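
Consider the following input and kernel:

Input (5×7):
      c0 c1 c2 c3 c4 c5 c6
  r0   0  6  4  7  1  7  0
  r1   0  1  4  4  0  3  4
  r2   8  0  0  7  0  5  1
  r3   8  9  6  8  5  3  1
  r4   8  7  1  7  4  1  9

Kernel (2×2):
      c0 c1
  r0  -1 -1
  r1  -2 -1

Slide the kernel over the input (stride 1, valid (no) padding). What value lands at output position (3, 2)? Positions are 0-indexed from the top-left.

The receptive field on the input at this output position is [6 8 / 1 7]. Elementwise product with the kernel and sum: 6·-1 + 8·-1 + 1·-2 + 7·-1.

-23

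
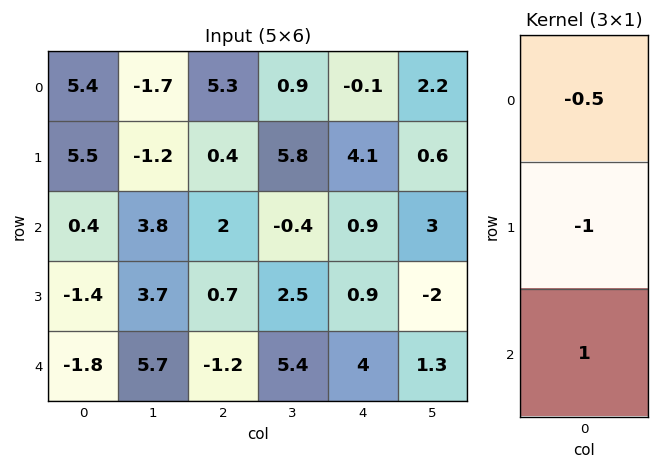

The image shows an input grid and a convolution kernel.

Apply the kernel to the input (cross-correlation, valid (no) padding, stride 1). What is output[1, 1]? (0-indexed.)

The receptive field on the input at this output position is [-1.2 / 3.8 / 3.7]. Elementwise product with the kernel and sum: -1.2·-0.5 + 3.8·-1 + 3.7·1.

0.5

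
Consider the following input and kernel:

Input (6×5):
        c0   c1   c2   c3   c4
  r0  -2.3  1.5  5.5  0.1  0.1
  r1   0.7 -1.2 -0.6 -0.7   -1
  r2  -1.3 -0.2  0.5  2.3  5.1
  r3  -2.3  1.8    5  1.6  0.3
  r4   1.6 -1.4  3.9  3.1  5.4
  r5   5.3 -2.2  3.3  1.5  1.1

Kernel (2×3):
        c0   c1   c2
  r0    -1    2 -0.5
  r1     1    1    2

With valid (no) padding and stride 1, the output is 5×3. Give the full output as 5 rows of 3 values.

Output[0,0]: The receptive field on the input at this output position is [-2.3 1.5 5.5 / 0.7 -1.2 -0.6]. Elementwise product with the kernel and sum: -2.3·-1 + 1.5·2 + 5.5·-0.5 + 0.7·1 + -1.2·1 + -0.6·2.

0.85 6.25 -8.65
-3.3 5.25 12.7
10.15 10.05 8.75
11.4 16.1 15.85
3.35 11.75 6.6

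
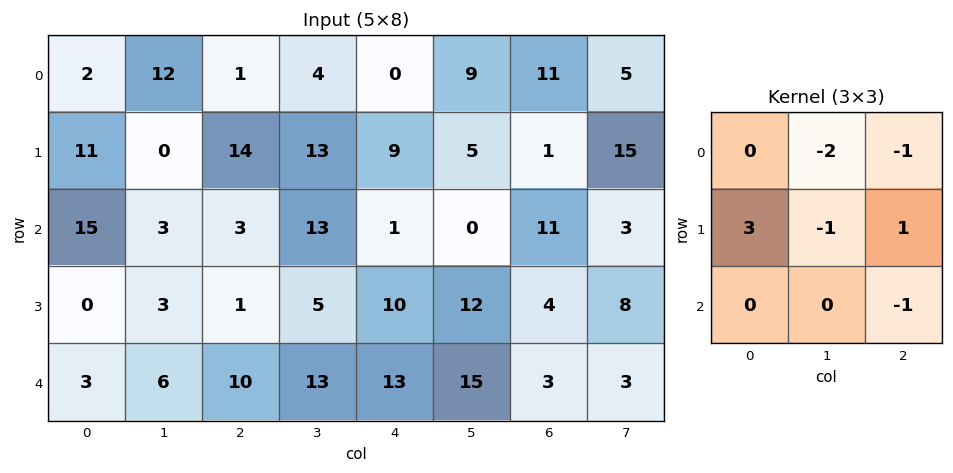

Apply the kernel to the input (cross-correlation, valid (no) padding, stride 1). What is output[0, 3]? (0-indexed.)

26

The receptive field on the input at this output position is [4 0 9 / 13 9 5 / 13 1 0]. Elementwise product with the kernel and sum: 0·-2 + 9·-1 + 13·3 + 9·-1 + 5·1 + 0·-1.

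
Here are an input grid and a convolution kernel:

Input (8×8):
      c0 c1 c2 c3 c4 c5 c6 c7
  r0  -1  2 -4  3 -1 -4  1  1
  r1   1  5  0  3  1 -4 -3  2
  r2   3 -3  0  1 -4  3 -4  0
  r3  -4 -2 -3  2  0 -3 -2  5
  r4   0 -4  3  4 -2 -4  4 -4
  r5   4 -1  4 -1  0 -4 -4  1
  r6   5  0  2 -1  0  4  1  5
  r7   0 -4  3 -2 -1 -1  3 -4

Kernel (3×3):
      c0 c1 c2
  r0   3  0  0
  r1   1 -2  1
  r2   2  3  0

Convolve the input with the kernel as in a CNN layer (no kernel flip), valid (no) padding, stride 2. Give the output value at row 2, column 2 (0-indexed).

10

The receptive field on the input at this output position is [-2 -4 4 / 0 -4 -4 / 0 4 1]. Elementwise product with the kernel and sum: -2·3 + 0·1 + -4·-2 + -4·1 + 0·2 + 4·3.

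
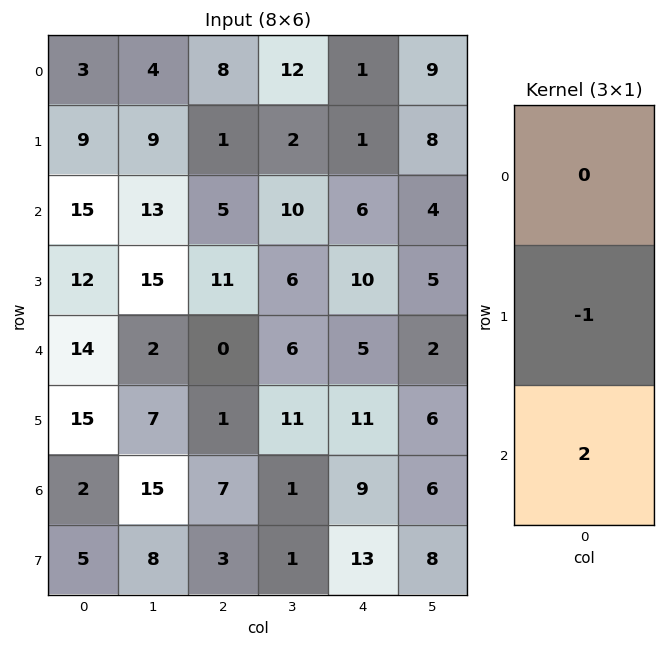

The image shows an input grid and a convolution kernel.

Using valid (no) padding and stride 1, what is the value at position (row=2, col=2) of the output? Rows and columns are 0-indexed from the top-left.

-11

The receptive field on the input at this output position is [5 / 11 / 0]. Elementwise product with the kernel and sum: 11·-1 + 0·2.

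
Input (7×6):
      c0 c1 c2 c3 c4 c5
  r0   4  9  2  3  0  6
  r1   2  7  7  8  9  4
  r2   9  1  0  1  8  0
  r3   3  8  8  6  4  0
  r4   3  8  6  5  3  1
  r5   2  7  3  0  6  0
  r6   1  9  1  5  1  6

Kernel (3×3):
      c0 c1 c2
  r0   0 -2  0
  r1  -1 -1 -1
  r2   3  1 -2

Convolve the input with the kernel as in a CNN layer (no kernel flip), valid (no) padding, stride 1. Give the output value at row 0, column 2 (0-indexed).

-45

The receptive field on the input at this output position is [2 3 0 / 7 8 9 / 0 1 8]. Elementwise product with the kernel and sum: 3·-2 + 7·-1 + 8·-1 + 9·-1 + 0·3 + 1·1 + 8·-2.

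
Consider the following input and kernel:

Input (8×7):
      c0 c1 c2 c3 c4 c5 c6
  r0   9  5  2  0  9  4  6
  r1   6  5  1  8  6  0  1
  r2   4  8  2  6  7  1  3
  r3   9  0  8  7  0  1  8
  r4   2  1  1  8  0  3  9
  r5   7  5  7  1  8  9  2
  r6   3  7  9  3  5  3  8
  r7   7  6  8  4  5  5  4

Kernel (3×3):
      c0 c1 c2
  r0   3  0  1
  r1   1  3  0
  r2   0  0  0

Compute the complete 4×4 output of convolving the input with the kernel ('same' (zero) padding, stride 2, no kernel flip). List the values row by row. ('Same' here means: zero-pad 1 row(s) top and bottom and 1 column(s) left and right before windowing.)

27 11 27 22
17 37 51 10
6 11 30 33
14 50 30 54

Output[0,0]: The receptive field on the zero-padded input at this output position is [0 0 0 / 0 9 5 / 0 6 5]. Elementwise product with the kernel and sum: 0·3 + 0·1 + 0·1 + 9·3.
Output[0,1]: The receptive field on the zero-padded input at this output position is [0 0 0 / 5 2 0 / 5 1 8]. Elementwise product with the kernel and sum: 0·3 + 0·1 + 5·1 + 2·3.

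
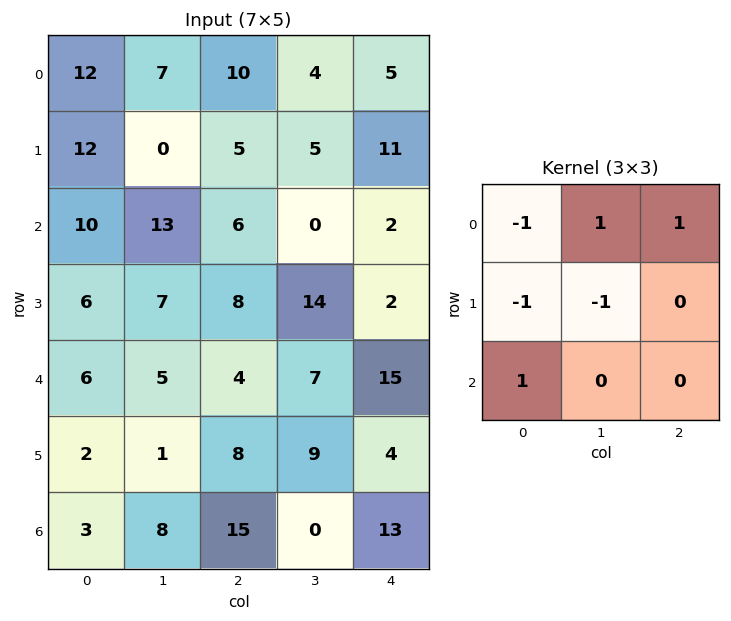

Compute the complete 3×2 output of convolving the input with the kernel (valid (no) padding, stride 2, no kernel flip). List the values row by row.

Output[0,0]: The receptive field on the input at this output position is [12 7 10 / 12 0 5 / 10 13 6]. Elementwise product with the kernel and sum: 12·-1 + 7·1 + 10·1 + 12·-1 + 0·-1 + 10·1.
Output[0,1]: The receptive field on the input at this output position is [10 4 5 / 5 5 11 / 6 0 2]. Elementwise product with the kernel and sum: 10·-1 + 4·1 + 5·1 + 5·-1 + 5·-1 + 6·1.

3 -5
2 -22
3 16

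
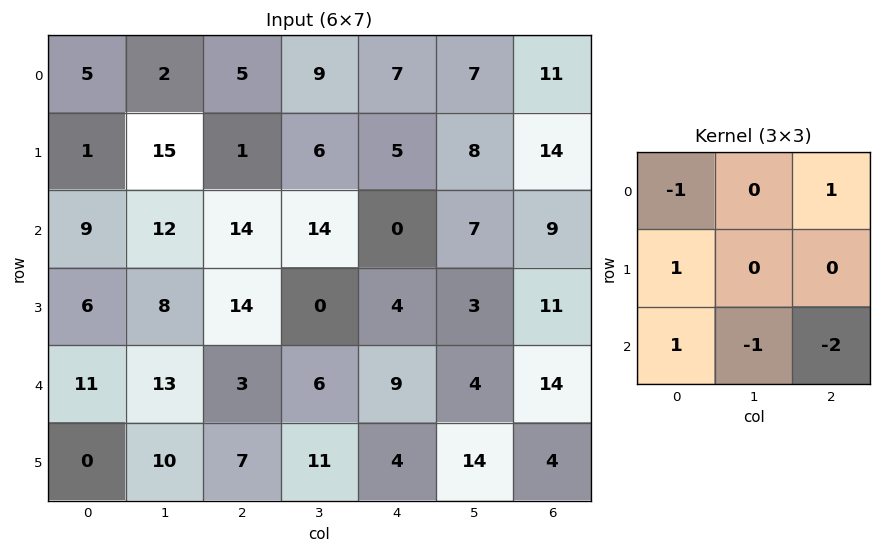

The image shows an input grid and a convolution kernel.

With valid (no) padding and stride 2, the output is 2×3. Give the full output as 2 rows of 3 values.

-30 3 -16
3 -21 -10

Output[0,0]: The receptive field on the input at this output position is [5 2 5 / 1 15 1 / 9 12 14]. Elementwise product with the kernel and sum: 5·-1 + 5·1 + 1·1 + 9·1 + 12·-1 + 14·-2.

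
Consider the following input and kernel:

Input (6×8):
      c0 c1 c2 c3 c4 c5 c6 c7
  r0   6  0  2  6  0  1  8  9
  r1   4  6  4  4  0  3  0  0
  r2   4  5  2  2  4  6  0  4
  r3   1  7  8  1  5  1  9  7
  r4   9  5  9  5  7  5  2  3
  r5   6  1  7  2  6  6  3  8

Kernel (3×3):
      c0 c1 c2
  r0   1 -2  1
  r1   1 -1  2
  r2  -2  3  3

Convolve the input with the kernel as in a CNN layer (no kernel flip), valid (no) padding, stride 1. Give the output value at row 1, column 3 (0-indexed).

33

The receptive field on the input at this output position is [4 0 3 / 2 4 6 / 1 5 1]. Elementwise product with the kernel and sum: 4·1 + 0·-2 + 3·1 + 2·1 + 4·-1 + 6·2 + 1·-2 + 5·3 + 1·3.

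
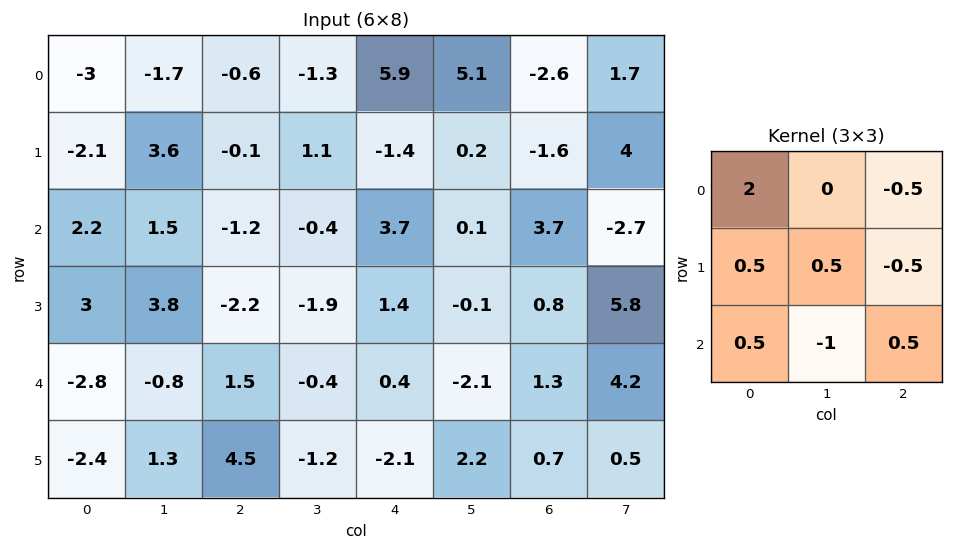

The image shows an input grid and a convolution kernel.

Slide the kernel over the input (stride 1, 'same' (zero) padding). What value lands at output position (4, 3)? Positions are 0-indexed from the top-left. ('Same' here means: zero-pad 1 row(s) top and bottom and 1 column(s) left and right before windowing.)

The receptive field on the zero-padded input at this output position is [-2.2 -1.9 1.4 / 1.5 -0.4 0.4 / 4.5 -1.2 -2.1]. Elementwise product with the kernel and sum: -2.2·2 + 1.4·-0.5 + 1.5·0.5 + -0.4·0.5 + 0.4·-0.5 + 4.5·0.5 + -1.2·-1 + -2.1·0.5.

-2.35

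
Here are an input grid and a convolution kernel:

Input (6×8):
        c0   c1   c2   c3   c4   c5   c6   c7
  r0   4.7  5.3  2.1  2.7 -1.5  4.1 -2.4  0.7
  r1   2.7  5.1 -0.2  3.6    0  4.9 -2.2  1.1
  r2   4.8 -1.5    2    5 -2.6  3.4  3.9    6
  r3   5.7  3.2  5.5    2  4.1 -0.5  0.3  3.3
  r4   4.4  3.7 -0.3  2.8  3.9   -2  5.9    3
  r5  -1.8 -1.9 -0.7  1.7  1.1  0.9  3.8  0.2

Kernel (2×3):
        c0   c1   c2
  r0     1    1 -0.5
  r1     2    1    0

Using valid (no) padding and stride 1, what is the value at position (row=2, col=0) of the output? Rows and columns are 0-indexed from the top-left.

The receptive field on the input at this output position is [4.8 -1.5 2 / 5.7 3.2 5.5]. Elementwise product with the kernel and sum: 4.8·1 + -1.5·1 + 2·-0.5 + 5.7·2 + 3.2·1.

16.9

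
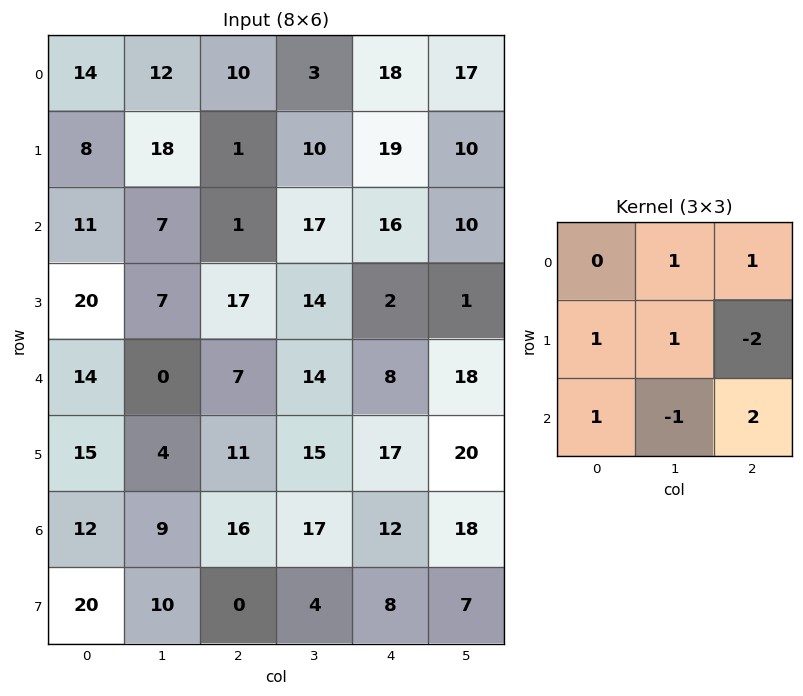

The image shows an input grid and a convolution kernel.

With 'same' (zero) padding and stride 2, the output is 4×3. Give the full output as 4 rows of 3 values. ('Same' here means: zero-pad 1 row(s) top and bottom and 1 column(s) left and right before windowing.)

Output[0,0]: The receptive field on the zero-padded input at this output position is [0 0 0 / 0 14 12 / 0 8 18]. Elementwise product with the kernel and sum: 0·1 + 0·1 + 0·1 + 14·1 + 12·-2 + 0·1 + 8·-1 + 18·2.

18 53 -2
17 3 56
34 33 27
13 35 40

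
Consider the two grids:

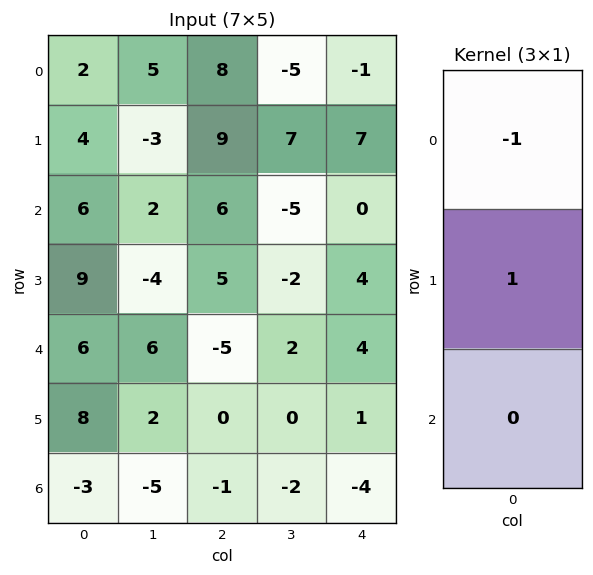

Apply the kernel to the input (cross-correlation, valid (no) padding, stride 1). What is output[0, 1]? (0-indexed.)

The receptive field on the input at this output position is [5 / -3 / 2]. Elementwise product with the kernel and sum: 5·-1 + -3·1.

-8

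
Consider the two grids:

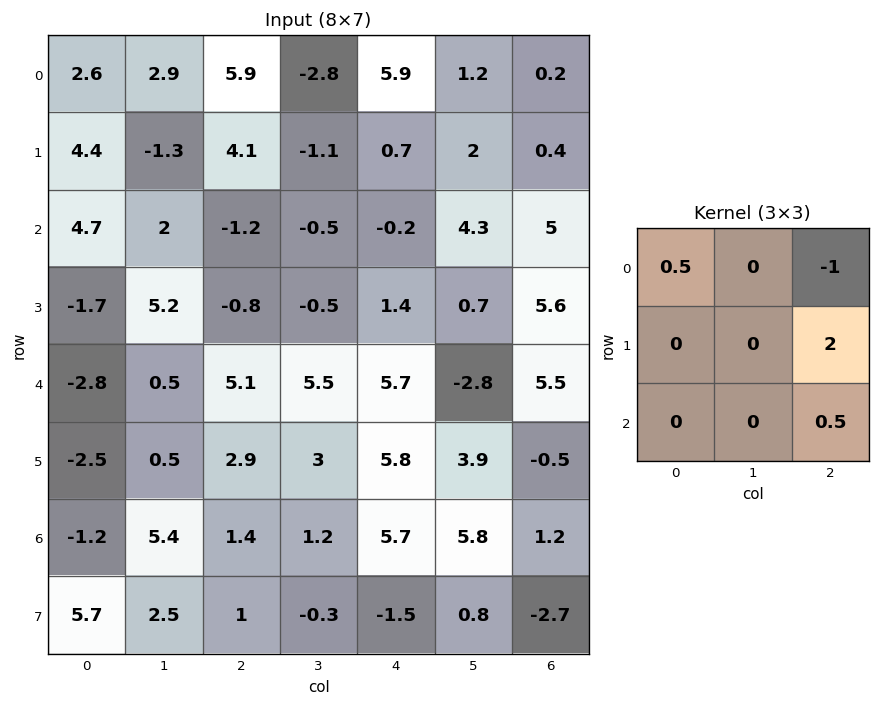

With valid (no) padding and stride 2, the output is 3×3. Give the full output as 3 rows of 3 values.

Output[0,0]: The receptive field on the input at this output position is [2.6 2.9 5.9 / 4.4 -1.3 4.1 / 4.7 2 -1.2]. Elementwise product with the kernel and sum: 2.6·0.5 + 5.9·-1 + 4.1·2 + -1.2·0.5.
Output[0,1]: The receptive field on the input at this output position is [5.9 -2.8 5.9 / 4.1 -1.1 0.7 / -1.2 -0.5 -0.2]. Elementwise product with the kernel and sum: 5.9·0.5 + 5.9·-1 + 0.7·2 + -0.2·0.5.

3 -1.65 6.05
4.5 5.25 8.85
-0 11.3 -3.05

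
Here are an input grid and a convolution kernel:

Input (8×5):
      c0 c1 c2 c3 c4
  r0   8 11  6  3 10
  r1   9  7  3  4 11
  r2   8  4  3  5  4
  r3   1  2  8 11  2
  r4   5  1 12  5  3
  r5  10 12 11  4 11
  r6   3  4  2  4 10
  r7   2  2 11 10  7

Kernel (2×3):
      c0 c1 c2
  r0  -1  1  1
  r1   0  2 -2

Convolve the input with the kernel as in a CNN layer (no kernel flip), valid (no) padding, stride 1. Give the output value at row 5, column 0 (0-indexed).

17

The receptive field on the input at this output position is [10 12 11 / 3 4 2]. Elementwise product with the kernel and sum: 10·-1 + 12·1 + 11·1 + 4·2 + 2·-2.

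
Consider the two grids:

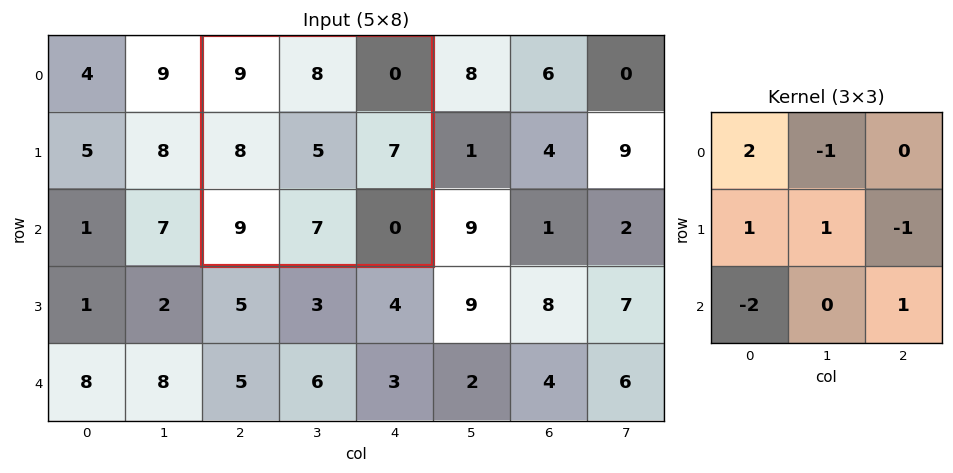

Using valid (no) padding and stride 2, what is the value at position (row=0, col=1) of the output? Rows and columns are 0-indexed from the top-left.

-2

The receptive field on the input at this output position is [9 8 0 / 8 5 7 / 9 7 0]. Elementwise product with the kernel and sum: 9·2 + 8·-1 + 8·1 + 5·1 + 7·-1 + 9·-2 + 0·1.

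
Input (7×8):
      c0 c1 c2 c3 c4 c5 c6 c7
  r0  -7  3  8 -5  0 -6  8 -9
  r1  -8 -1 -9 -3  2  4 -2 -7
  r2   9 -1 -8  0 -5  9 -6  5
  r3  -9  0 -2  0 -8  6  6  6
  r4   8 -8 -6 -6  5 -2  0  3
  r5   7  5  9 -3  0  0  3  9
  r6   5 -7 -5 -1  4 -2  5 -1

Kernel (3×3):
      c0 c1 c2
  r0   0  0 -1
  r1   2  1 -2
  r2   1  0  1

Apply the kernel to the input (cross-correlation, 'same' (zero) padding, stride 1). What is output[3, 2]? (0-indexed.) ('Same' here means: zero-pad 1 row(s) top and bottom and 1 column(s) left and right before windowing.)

The receptive field on the zero-padded input at this output position is [-1 -8 0 / 0 -2 0 / -8 -6 -6]. Elementwise product with the kernel and sum: 0·-1 + 0·2 + -2·1 + 0·-2 + -8·1 + -6·1.

-16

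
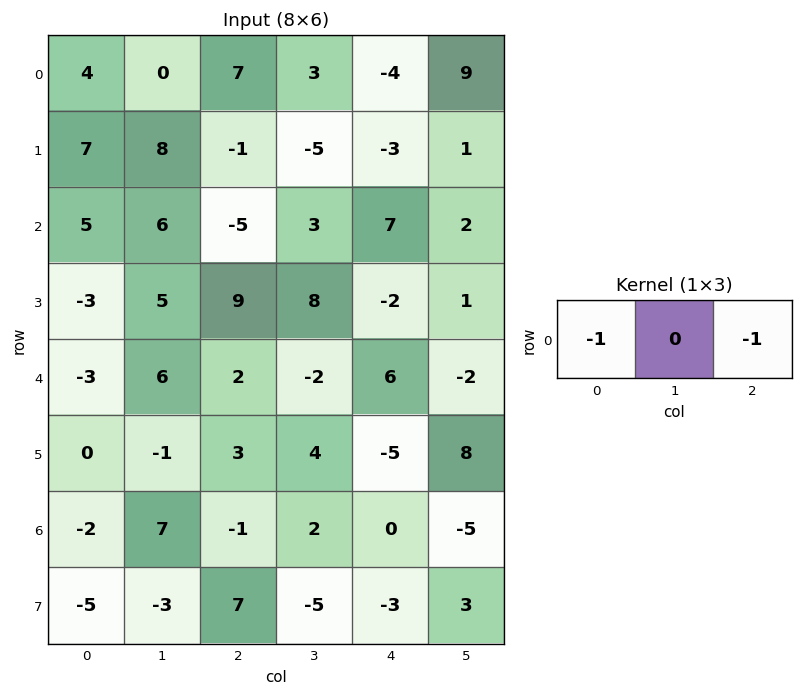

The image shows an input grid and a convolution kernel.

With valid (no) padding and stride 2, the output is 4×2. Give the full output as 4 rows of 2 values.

-11 -3
0 -2
1 -8
3 1

Output[0,0]: The receptive field on the input at this output position is [4 0 7]. Elementwise product with the kernel and sum: 4·-1 + 7·-1.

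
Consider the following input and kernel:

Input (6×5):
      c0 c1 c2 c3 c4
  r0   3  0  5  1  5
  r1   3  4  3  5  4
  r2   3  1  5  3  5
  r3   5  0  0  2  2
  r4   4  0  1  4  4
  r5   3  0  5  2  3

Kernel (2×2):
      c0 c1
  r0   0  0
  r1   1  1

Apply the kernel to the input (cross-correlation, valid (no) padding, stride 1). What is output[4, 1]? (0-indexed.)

The receptive field on the input at this output position is [0 1 / 0 5]. Elementwise product with the kernel and sum: 0·1 + 5·1.

5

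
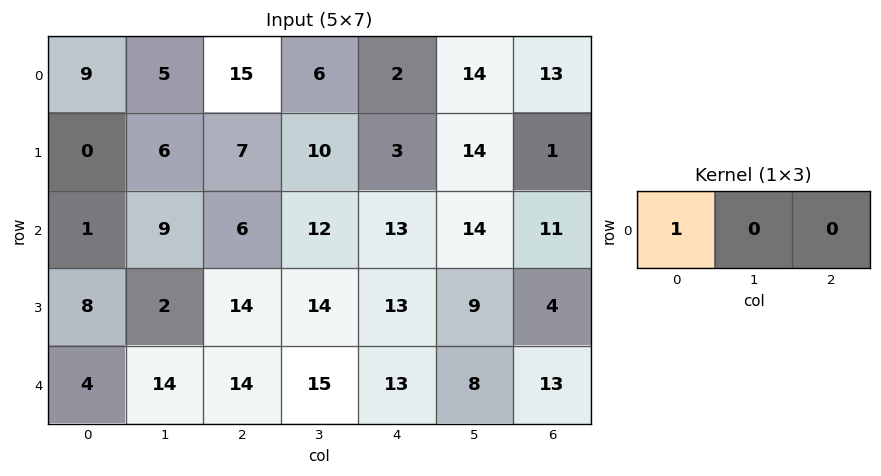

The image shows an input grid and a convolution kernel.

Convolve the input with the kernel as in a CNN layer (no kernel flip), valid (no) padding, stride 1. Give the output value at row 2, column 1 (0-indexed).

The receptive field on the input at this output position is [9 6 12]. Elementwise product with the kernel and sum: 9·1.

9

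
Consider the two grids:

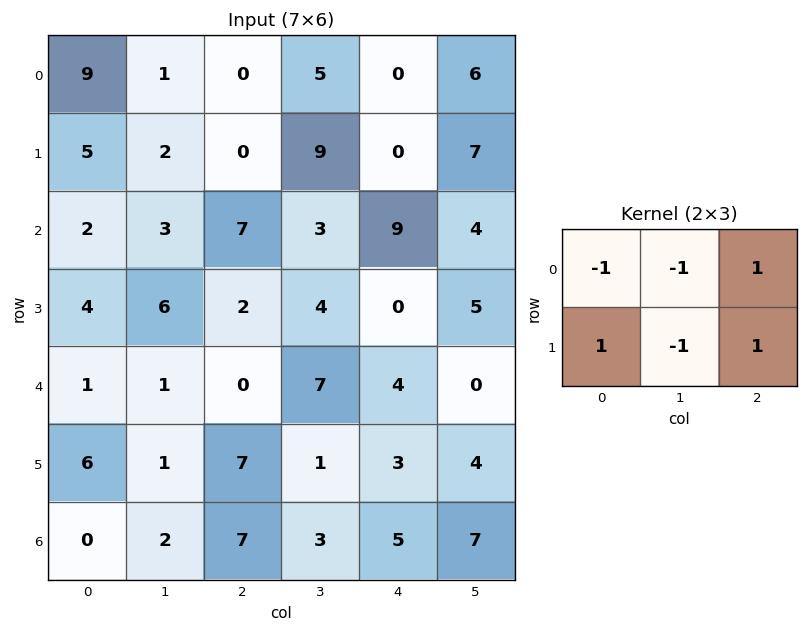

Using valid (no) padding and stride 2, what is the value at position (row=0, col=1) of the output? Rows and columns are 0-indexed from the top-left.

-14

The receptive field on the input at this output position is [0 5 0 / 0 9 0]. Elementwise product with the kernel and sum: 0·-1 + 5·-1 + 0·1 + 0·1 + 9·-1 + 0·1.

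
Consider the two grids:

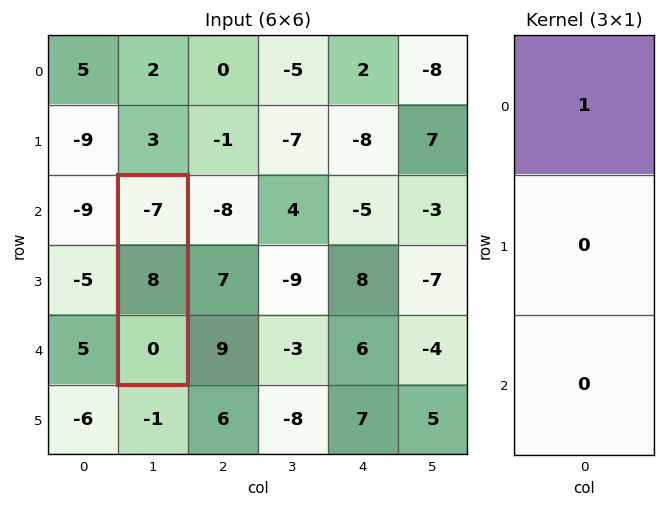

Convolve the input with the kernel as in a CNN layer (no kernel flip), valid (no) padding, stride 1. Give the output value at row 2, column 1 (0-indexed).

-7

The receptive field on the input at this output position is [-7 / 8 / 0]. Elementwise product with the kernel and sum: -7·1.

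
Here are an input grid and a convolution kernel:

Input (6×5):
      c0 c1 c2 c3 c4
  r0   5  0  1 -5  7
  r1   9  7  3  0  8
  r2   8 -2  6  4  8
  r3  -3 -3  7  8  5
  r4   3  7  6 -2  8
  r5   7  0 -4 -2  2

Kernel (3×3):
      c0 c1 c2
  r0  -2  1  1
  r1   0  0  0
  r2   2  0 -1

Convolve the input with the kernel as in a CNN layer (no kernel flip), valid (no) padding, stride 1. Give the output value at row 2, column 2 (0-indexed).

The receptive field on the input at this output position is [6 4 8 / 7 8 5 / 6 -2 8]. Elementwise product with the kernel and sum: 6·-2 + 4·1 + 8·1 + 6·2 + 8·-1.

4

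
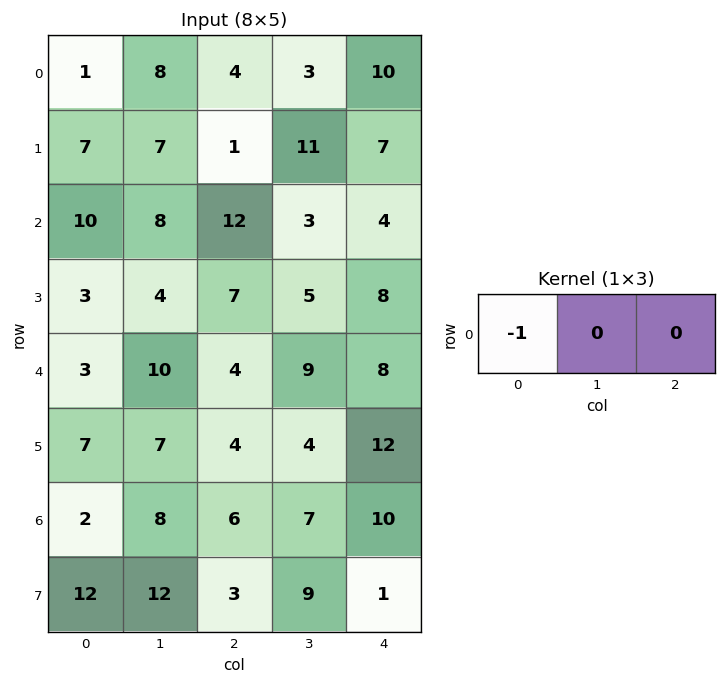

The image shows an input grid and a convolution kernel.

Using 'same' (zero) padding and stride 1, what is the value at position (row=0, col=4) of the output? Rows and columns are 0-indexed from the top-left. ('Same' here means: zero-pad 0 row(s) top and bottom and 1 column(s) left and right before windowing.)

The receptive field on the zero-padded input at this output position is [3 10 0]. Elementwise product with the kernel and sum: 3·-1.

-3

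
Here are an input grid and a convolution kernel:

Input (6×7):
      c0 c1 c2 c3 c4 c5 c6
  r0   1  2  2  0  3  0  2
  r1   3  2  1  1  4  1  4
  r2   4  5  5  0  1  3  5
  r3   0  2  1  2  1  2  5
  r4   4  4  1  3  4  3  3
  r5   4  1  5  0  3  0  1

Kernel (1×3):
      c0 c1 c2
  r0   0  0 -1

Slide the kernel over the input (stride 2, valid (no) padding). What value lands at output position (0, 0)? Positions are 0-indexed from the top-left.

-2

The receptive field on the input at this output position is [1 2 2]. Elementwise product with the kernel and sum: 2·-1.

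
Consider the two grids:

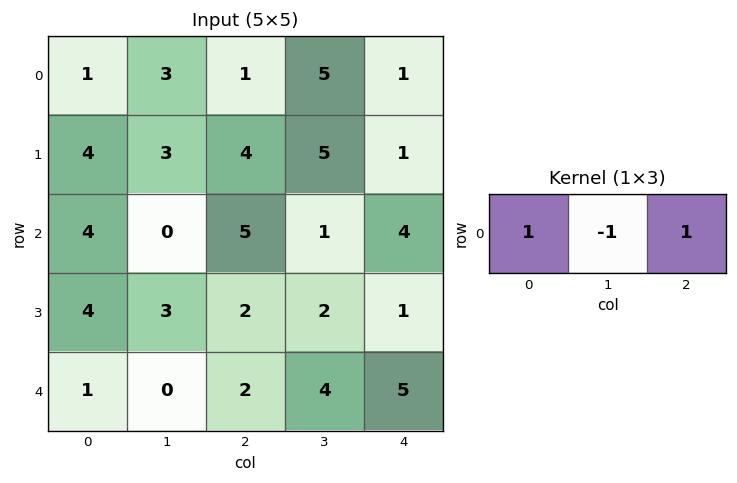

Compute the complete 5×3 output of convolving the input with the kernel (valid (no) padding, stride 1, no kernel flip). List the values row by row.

Output[0,0]: The receptive field on the input at this output position is [1 3 1]. Elementwise product with the kernel and sum: 1·1 + 3·-1 + 1·1.

-1 7 -3
5 4 0
9 -4 8
3 3 1
3 2 3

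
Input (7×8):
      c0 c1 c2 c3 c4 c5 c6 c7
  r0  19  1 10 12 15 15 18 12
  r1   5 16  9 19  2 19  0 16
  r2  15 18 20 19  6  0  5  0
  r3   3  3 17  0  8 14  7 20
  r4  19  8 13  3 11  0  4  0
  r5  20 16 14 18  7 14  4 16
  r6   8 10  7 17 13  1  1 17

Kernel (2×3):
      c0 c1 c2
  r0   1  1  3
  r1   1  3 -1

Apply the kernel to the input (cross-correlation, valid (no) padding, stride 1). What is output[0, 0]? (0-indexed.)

94

The receptive field on the input at this output position is [19 1 10 / 5 16 9]. Elementwise product with the kernel and sum: 19·1 + 1·1 + 10·3 + 5·1 + 16·3 + 9·-1.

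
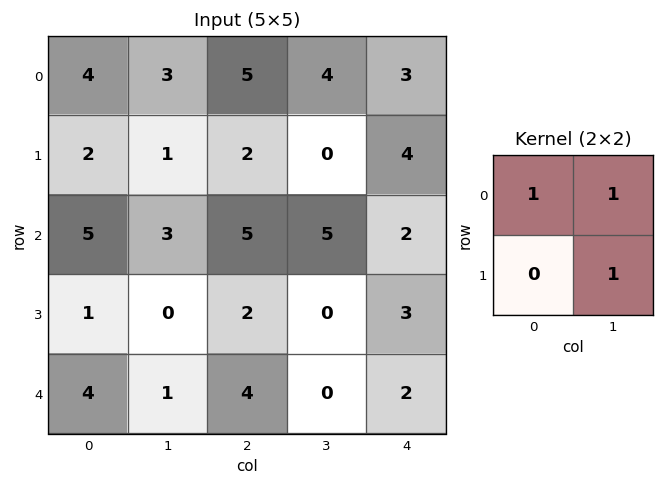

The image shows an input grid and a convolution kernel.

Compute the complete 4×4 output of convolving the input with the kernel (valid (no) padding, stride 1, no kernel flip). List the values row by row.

8 10 9 11
6 8 7 6
8 10 10 10
2 6 2 5

Output[0,0]: The receptive field on the input at this output position is [4 3 / 2 1]. Elementwise product with the kernel and sum: 4·1 + 3·1 + 1·1.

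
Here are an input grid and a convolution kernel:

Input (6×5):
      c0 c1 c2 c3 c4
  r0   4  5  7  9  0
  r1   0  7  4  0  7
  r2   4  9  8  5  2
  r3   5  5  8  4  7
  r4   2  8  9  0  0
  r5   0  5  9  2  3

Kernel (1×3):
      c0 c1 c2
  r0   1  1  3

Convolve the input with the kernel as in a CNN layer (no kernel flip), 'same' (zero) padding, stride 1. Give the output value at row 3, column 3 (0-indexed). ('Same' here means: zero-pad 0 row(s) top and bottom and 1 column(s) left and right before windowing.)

The receptive field on the zero-padded input at this output position is [8 4 7]. Elementwise product with the kernel and sum: 8·1 + 4·1 + 7·3.

33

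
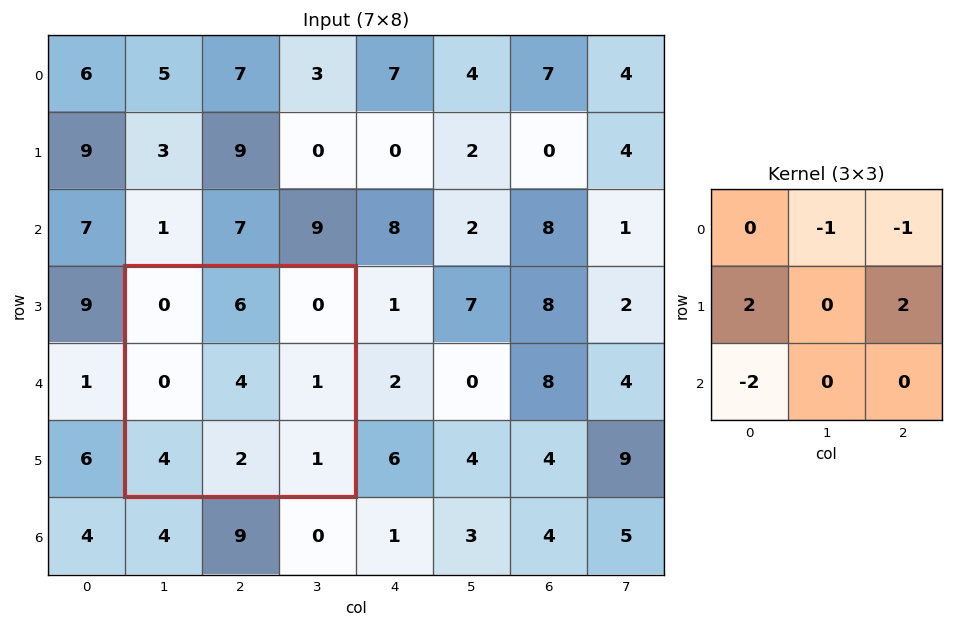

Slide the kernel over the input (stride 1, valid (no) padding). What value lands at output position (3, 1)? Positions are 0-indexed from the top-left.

-12

The receptive field on the input at this output position is [0 6 0 / 0 4 1 / 4 2 1]. Elementwise product with the kernel and sum: 6·-1 + 0·-1 + 0·2 + 1·2 + 4·-2.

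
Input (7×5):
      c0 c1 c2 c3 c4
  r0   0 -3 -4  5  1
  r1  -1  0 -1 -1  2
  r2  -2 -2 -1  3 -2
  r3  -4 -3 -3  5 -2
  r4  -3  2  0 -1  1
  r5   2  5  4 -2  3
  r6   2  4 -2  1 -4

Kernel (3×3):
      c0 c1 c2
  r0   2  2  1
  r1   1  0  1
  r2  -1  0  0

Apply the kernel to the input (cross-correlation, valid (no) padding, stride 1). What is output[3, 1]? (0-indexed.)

The receptive field on the input at this output position is [-3 -3 5 / 2 0 -1 / 5 4 -2]. Elementwise product with the kernel and sum: -3·2 + -3·2 + 5·1 + 2·1 + -1·1 + 5·-1.

-11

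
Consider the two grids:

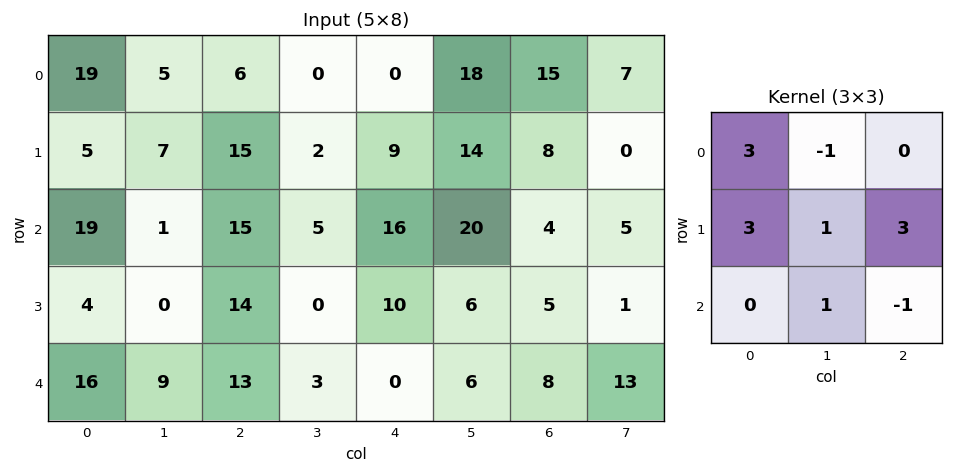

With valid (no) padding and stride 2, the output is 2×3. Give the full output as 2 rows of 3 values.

Output[0,0]: The receptive field on the input at this output position is [19 5 6 / 5 7 15 / 19 1 15]. Elementwise product with the kernel and sum: 19·3 + 5·-1 + 5·3 + 7·1 + 15·3 + 1·1 + 15·-1.
Output[0,1]: The receptive field on the input at this output position is [6 0 0 / 15 2 9 / 15 5 16]. Elementwise product with the kernel and sum: 6·3 + 0·-1 + 15·3 + 2·1 + 9·3 + 5·1 + 16·-1.

105 81 63
106 115 77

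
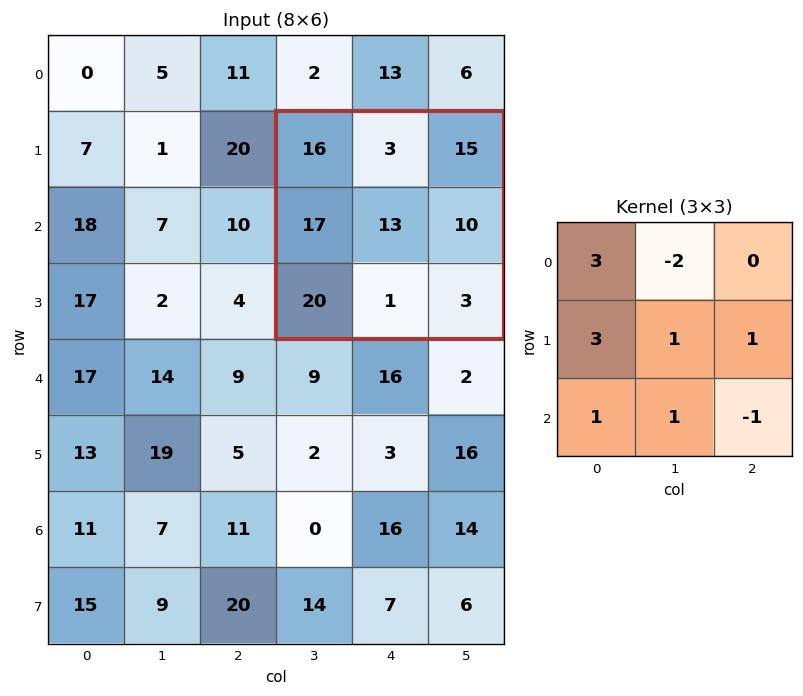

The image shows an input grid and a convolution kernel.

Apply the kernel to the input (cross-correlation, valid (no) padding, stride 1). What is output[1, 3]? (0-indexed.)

The receptive field on the input at this output position is [16 3 15 / 17 13 10 / 20 1 3]. Elementwise product with the kernel and sum: 16·3 + 3·-2 + 17·3 + 13·1 + 10·1 + 20·1 + 1·1 + 3·-1.

134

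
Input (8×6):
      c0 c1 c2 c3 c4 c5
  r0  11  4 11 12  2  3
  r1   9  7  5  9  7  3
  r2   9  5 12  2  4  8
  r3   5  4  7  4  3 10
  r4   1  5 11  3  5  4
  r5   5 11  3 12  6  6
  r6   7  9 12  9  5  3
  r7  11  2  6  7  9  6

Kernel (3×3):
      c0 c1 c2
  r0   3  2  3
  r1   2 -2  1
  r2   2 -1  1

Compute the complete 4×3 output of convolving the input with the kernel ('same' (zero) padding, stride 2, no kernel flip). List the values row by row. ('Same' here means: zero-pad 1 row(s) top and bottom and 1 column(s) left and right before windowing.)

Output[0,0]: The receptive field on the zero-padded input at this output position is [0 0 0 / 0 11 4 / 0 9 7]. Elementwise product with the kernel and sum: 0·3 + 0·2 + 0·3 + 0·2 + 11·-2 + 4·1 + 0·2 + 9·-1 + 7·1.
Output[0,1]: The receptive field on the zero-padded input at this output position is [0 0 0 / 4 11 12 / 7 5 9]. Elementwise product with the kernel and sum: 0·3 + 0·2 + 0·3 + 4·2 + 11·-2 + 12·1 + 7·2 + 5·-1 + 9·1.

-20 16 37
25 51 69
31 60 72
29 83 88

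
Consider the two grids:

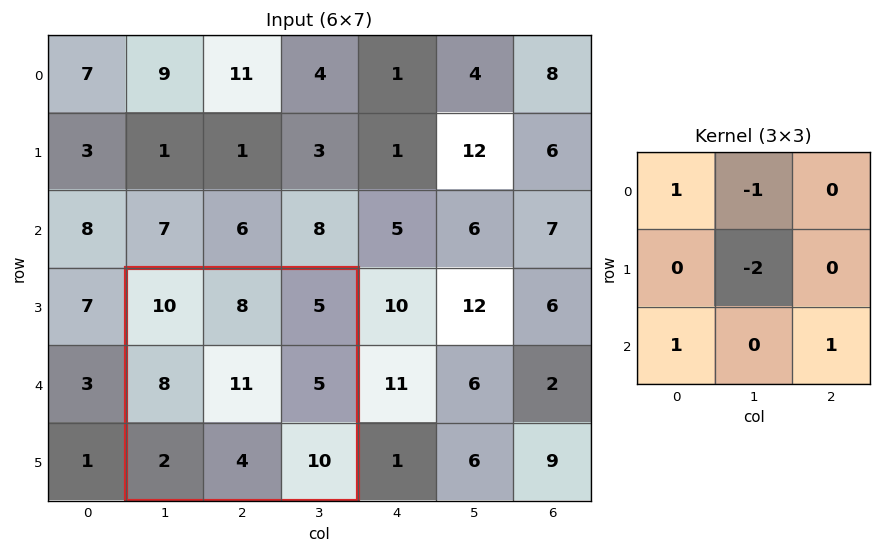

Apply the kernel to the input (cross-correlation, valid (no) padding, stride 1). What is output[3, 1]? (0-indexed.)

The receptive field on the input at this output position is [10 8 5 / 8 11 5 / 2 4 10]. Elementwise product with the kernel and sum: 10·1 + 8·-1 + 11·-2 + 2·1 + 10·1.

-8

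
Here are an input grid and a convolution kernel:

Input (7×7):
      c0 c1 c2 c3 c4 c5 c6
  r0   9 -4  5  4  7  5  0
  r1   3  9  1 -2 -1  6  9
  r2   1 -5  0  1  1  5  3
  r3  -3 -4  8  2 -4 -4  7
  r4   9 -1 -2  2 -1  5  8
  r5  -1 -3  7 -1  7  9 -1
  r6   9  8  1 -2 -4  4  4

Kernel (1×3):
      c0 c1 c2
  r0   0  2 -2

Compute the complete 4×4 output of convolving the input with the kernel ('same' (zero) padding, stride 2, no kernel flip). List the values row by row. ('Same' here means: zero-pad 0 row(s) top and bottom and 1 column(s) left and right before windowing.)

Output[0,0]: The receptive field on the zero-padded input at this output position is [0 9 -4]. Elementwise product with the kernel and sum: 9·2 + -4·-2.
Output[0,1]: The receptive field on the zero-padded input at this output position is [-4 5 4]. Elementwise product with the kernel and sum: 5·2 + 4·-2.

26 2 4 0
12 -2 -8 6
20 -8 -12 16
2 6 -16 8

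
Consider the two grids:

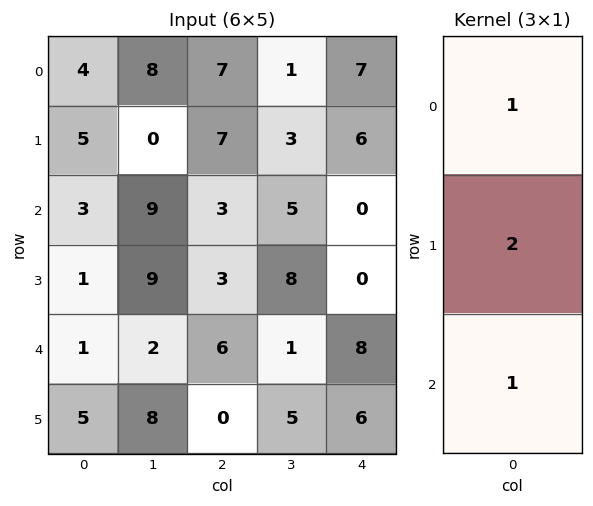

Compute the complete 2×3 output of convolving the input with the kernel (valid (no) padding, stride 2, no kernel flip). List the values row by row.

Output[0,0]: The receptive field on the input at this output position is [4 / 5 / 3]. Elementwise product with the kernel and sum: 4·1 + 5·2 + 3·1.
Output[0,1]: The receptive field on the input at this output position is [7 / 7 / 3]. Elementwise product with the kernel and sum: 7·1 + 7·2 + 3·1.

17 24 19
6 15 8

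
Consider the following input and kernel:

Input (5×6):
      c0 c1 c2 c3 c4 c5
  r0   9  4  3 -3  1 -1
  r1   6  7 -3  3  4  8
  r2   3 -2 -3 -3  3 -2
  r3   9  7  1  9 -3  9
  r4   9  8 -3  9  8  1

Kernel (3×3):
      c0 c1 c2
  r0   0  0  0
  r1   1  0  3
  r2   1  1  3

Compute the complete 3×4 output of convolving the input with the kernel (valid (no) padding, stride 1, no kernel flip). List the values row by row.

Output[0,0]: The receptive field on the input at this output position is [9 4 3 / 6 7 -3 / 3 -2 -3]. Elementwise product with the kernel and sum: 6·1 + -3·3 + 3·1 + -2·1 + -3·3.

-11 2 12 21
13 24 7 24
20 66 22 56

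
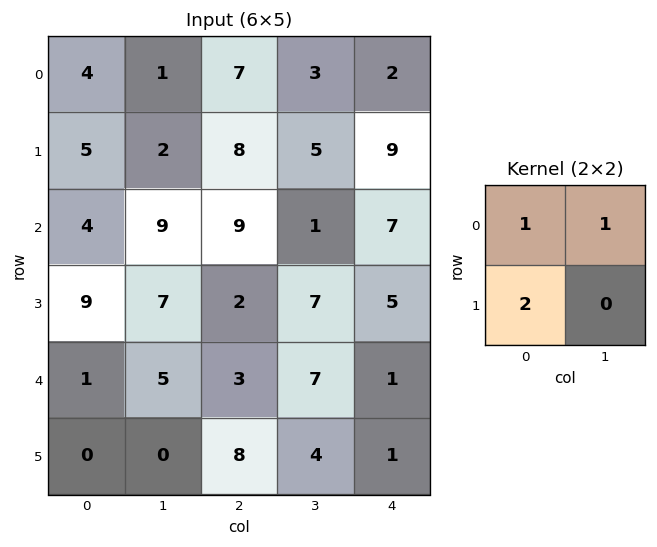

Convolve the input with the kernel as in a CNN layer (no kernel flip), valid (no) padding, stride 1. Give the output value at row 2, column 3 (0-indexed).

The receptive field on the input at this output position is [1 7 / 7 5]. Elementwise product with the kernel and sum: 1·1 + 7·1 + 7·2.

22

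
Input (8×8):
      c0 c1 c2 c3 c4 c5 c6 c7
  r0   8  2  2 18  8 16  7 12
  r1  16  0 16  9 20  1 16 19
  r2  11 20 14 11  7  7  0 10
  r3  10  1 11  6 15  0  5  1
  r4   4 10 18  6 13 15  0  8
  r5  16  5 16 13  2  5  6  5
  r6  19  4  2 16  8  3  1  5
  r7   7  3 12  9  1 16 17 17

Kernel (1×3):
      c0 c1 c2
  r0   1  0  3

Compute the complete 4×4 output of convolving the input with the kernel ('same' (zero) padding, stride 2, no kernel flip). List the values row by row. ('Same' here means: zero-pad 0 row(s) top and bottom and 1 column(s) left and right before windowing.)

Output[0,0]: The receptive field on the zero-padded input at this output position is [0 8 2]. Elementwise product with the kernel and sum: 0·1 + 2·3.

6 56 66 52
60 53 32 37
30 28 51 39
12 52 25 18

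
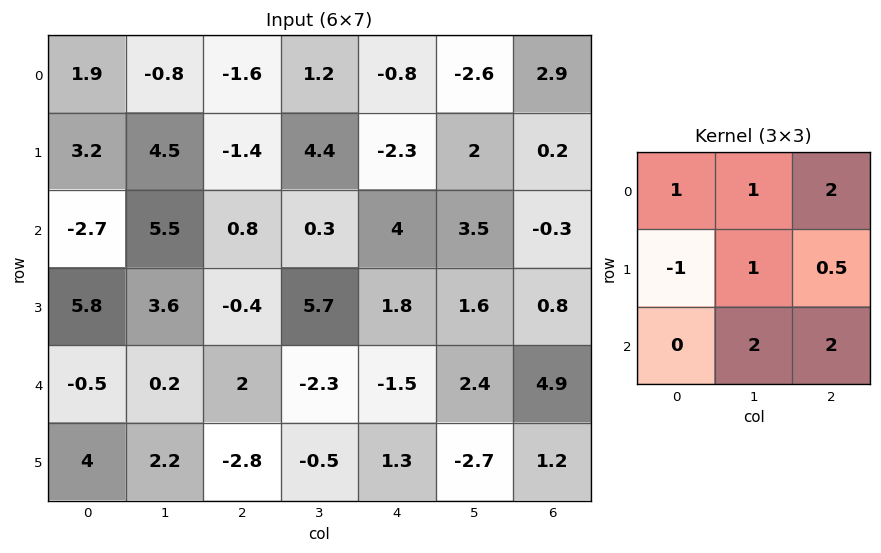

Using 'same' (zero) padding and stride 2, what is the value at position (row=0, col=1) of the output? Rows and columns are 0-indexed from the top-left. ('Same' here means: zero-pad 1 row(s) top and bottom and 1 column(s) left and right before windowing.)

The receptive field on the zero-padded input at this output position is [0 0 0 / -0.8 -1.6 1.2 / 4.5 -1.4 4.4]. Elementwise product with the kernel and sum: 0·1 + 0·1 + 0·2 + -0.8·-1 + -1.6·1 + 1.2·0.5 + -1.4·2 + 4.4·2.

5.8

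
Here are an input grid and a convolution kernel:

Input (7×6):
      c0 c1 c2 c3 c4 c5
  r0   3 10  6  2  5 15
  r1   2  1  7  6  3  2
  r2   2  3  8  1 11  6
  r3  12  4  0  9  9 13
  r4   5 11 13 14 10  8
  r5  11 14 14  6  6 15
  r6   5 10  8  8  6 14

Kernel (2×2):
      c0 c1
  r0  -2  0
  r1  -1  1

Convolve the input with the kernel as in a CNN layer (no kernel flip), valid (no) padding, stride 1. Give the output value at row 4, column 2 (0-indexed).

The receptive field on the input at this output position is [13 14 / 14 6]. Elementwise product with the kernel and sum: 13·-2 + 14·-1 + 6·1.

-34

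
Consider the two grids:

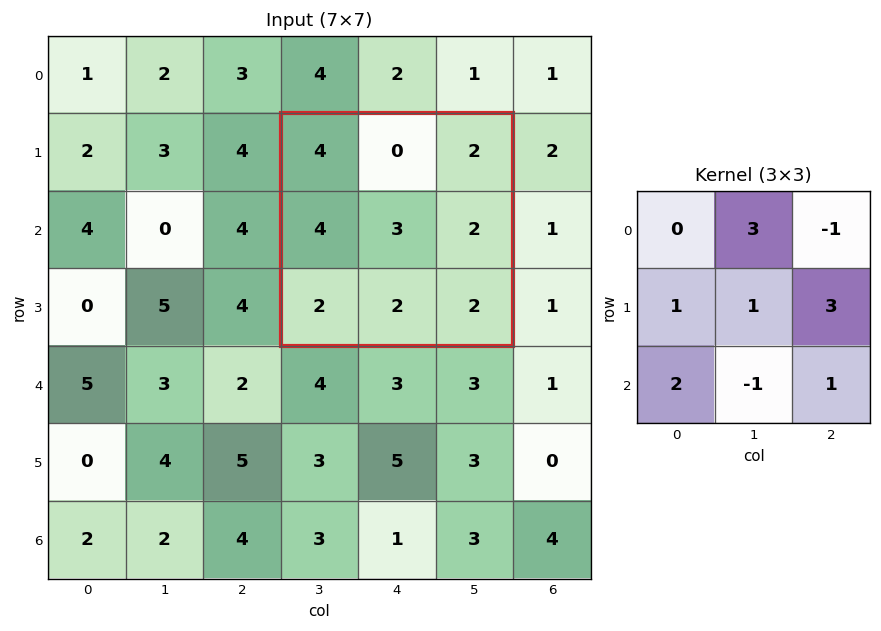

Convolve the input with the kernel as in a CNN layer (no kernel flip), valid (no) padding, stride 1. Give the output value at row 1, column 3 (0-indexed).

The receptive field on the input at this output position is [4 0 2 / 4 3 2 / 2 2 2]. Elementwise product with the kernel and sum: 0·3 + 2·-1 + 4·1 + 3·1 + 2·3 + 2·2 + 2·-1 + 2·1.

15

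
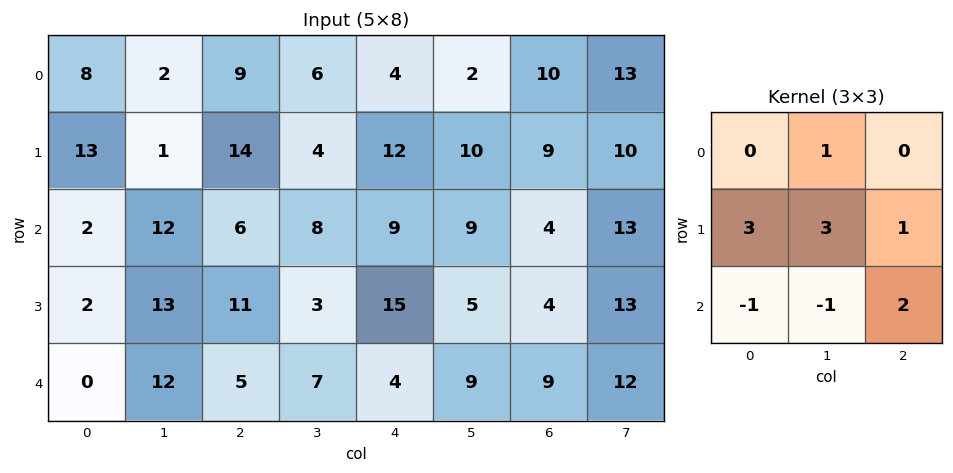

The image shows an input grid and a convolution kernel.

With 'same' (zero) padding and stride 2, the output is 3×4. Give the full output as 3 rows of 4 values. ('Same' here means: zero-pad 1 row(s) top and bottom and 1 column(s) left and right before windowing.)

15 32 36 50
55 58 64 78
14 69 57 70

Output[0,0]: The receptive field on the zero-padded input at this output position is [0 0 0 / 0 8 2 / 0 13 1]. Elementwise product with the kernel and sum: 0·1 + 0·3 + 8·3 + 2·1 + 0·-1 + 13·-1 + 1·2.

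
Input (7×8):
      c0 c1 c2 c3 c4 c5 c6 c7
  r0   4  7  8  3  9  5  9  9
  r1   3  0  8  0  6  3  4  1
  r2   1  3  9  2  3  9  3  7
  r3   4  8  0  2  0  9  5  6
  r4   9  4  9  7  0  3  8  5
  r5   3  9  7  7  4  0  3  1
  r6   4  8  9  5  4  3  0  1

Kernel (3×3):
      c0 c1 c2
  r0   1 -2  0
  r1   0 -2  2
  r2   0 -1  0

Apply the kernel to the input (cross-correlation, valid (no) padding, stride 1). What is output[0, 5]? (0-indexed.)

-22

The receptive field on the input at this output position is [5 9 9 / 3 4 1 / 9 3 7]. Elementwise product with the kernel and sum: 5·1 + 9·-2 + 4·-2 + 1·2 + 3·-1.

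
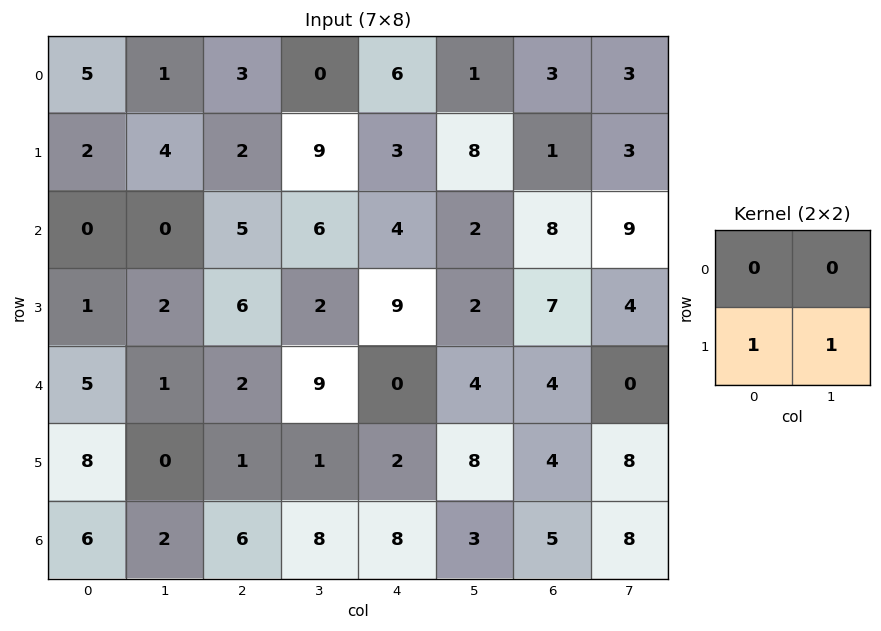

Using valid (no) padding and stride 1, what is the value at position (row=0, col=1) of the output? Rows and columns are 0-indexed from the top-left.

The receptive field on the input at this output position is [1 3 / 4 2]. Elementwise product with the kernel and sum: 4·1 + 2·1.

6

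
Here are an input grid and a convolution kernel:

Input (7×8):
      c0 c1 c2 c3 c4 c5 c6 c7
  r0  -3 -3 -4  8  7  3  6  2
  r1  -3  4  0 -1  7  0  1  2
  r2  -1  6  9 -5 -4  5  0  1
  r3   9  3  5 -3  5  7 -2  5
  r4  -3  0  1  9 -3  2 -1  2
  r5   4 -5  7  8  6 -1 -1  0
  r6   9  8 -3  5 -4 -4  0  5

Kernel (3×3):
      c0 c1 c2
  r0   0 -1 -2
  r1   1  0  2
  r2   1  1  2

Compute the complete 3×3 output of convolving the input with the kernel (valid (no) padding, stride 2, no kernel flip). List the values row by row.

Output[0,0]: The receptive field on the input at this output position is [-3 -3 -4 / -3 4 0 / -1 6 9]. Elementwise product with the kernel and sum: -3·-1 + -4·-2 + -3·1 + 0·2 + -1·1 + 6·1 + 9·2.

31 -12 -5
-6 32 -7
27 10 -4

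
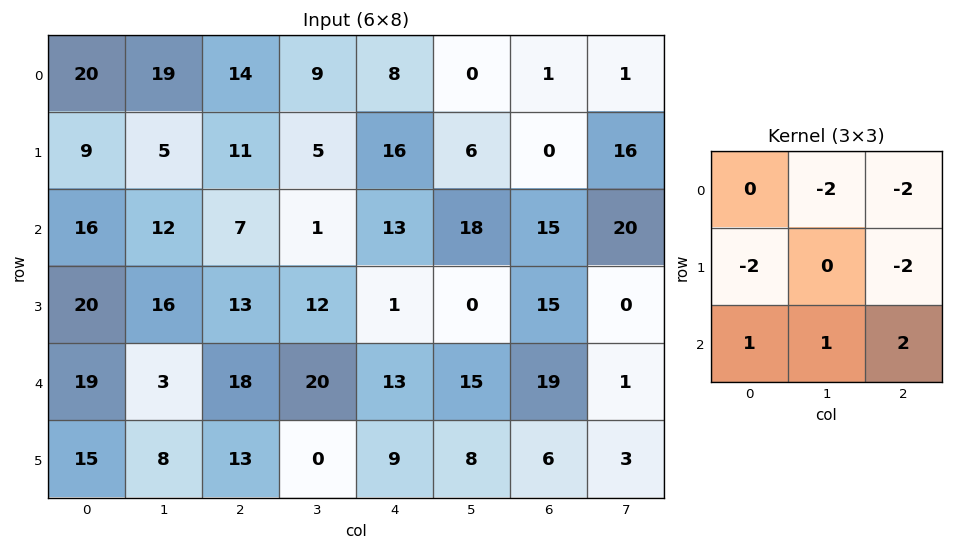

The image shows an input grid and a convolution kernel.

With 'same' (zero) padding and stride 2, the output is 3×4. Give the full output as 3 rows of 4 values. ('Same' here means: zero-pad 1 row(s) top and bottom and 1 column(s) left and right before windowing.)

-19 -30 15 36
0 -5 -69 -93
-47 -75 -47 -42

Output[0,0]: The receptive field on the zero-padded input at this output position is [0 0 0 / 0 20 19 / 0 9 5]. Elementwise product with the kernel and sum: 0·-2 + 0·-2 + 0·-2 + 19·-2 + 0·1 + 9·1 + 5·2.
Output[0,1]: The receptive field on the zero-padded input at this output position is [0 0 0 / 19 14 9 / 5 11 5]. Elementwise product with the kernel and sum: 0·-2 + 0·-2 + 19·-2 + 9·-2 + 5·1 + 11·1 + 5·2.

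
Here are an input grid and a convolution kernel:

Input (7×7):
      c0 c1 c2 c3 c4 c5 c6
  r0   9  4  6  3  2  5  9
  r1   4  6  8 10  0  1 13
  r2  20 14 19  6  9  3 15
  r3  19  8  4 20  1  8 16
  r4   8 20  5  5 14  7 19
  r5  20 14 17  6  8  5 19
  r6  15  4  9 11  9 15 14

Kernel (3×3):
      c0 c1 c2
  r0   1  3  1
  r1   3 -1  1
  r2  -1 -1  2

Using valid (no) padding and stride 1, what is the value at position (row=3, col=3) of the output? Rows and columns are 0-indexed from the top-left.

The receptive field on the input at this output position is [20 1 8 / 5 14 7 / 6 8 5]. Elementwise product with the kernel and sum: 20·1 + 1·3 + 8·1 + 5·3 + 14·-1 + 7·1 + 6·-1 + 8·-1 + 5·2.

35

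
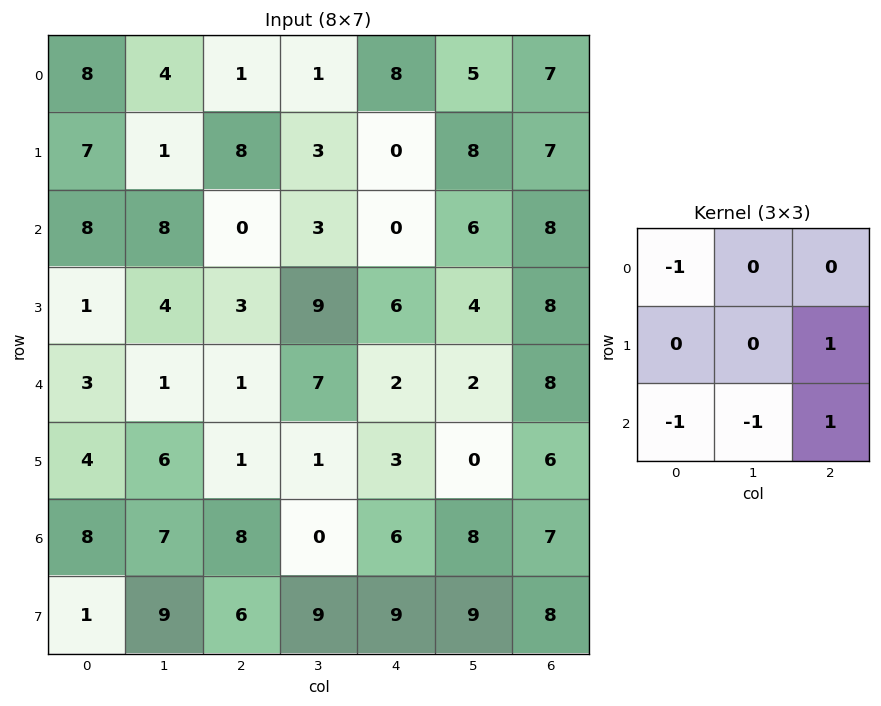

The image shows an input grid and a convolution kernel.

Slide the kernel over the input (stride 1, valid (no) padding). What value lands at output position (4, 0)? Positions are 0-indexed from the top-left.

-9

The receptive field on the input at this output position is [3 1 1 / 4 6 1 / 8 7 8]. Elementwise product with the kernel and sum: 3·-1 + 1·1 + 8·-1 + 7·-1 + 8·1.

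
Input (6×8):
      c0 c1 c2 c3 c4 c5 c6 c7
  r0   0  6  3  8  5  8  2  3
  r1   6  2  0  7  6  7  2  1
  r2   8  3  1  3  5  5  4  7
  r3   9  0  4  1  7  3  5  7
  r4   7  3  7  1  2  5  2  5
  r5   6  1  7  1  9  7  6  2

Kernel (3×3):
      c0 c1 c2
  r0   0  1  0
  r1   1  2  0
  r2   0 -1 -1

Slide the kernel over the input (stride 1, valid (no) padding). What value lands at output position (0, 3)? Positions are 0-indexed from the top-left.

The receptive field on the input at this output position is [8 5 8 / 7 6 7 / 3 5 5]. Elementwise product with the kernel and sum: 5·1 + 7·1 + 6·2 + 5·-1 + 5·-1.

14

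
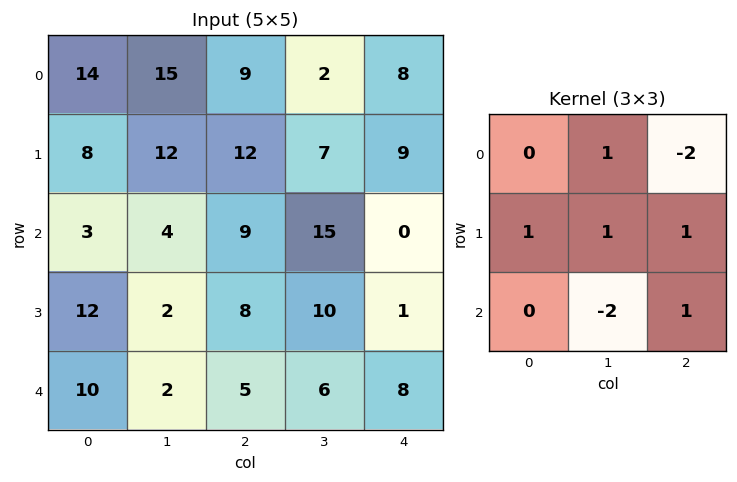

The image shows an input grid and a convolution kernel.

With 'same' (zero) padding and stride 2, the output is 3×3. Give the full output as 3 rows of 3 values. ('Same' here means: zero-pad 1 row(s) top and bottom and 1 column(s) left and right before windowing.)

25 9 -8
-31 20 22
20 1 15

Output[0,0]: The receptive field on the zero-padded input at this output position is [0 0 0 / 0 14 15 / 0 8 12]. Elementwise product with the kernel and sum: 0·1 + 0·-2 + 0·1 + 14·1 + 15·1 + 8·-2 + 12·1.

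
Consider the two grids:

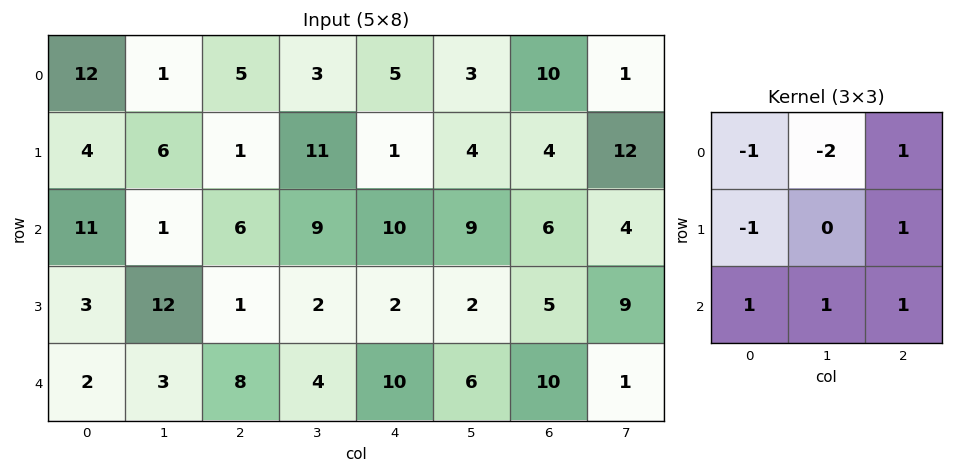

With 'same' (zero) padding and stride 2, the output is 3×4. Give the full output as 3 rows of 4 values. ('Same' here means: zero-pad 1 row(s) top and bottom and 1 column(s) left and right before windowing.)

Output[0,0]: The receptive field on the zero-padded input at this output position is [0 0 0 / 0 12 1 / 0 4 6]. Elementwise product with the kernel and sum: 0·-1 + 0·-2 + 0·1 + 0·-1 + 1·1 + 0·1 + 4·1 + 6·1.
Output[0,1]: The receptive field on the zero-padded input at this output position is [0 0 0 / 1 5 3 / 6 1 11]. Elementwise product with the kernel and sum: 0·-1 + 0·-2 + 0·1 + 1·-1 + 3·1 + 6·1 + 1·1 + 11·1.

11 20 16 18
14 26 -3 11
9 -11 -2 -8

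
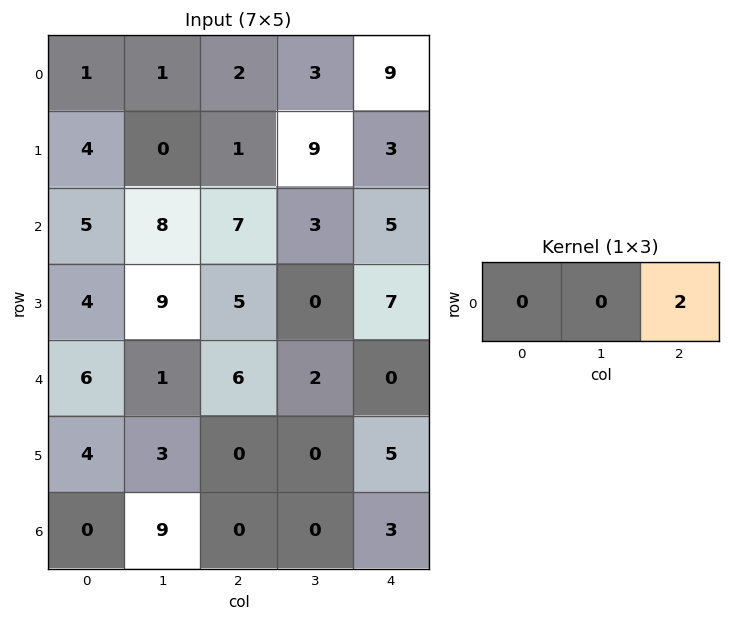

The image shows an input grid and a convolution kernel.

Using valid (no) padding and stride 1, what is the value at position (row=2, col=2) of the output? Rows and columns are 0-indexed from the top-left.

The receptive field on the input at this output position is [7 3 5]. Elementwise product with the kernel and sum: 5·2.

10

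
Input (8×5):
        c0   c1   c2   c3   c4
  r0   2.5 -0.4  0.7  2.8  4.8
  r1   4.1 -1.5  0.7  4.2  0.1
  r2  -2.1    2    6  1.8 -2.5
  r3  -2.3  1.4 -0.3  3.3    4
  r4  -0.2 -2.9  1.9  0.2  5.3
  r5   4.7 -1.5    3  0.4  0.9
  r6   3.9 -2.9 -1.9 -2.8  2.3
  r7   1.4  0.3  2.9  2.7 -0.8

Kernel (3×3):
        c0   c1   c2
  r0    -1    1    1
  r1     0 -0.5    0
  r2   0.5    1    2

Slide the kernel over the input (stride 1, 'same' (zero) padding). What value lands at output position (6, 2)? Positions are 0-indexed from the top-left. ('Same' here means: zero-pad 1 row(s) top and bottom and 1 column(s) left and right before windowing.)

14.3

The receptive field on the zero-padded input at this output position is [-1.5 3 0.4 / -2.9 -1.9 -2.8 / 0.3 2.9 2.7]. Elementwise product with the kernel and sum: -1.5·-1 + 3·1 + 0.4·1 + -1.9·-0.5 + 0.3·0.5 + 2.9·1 + 2.7·2.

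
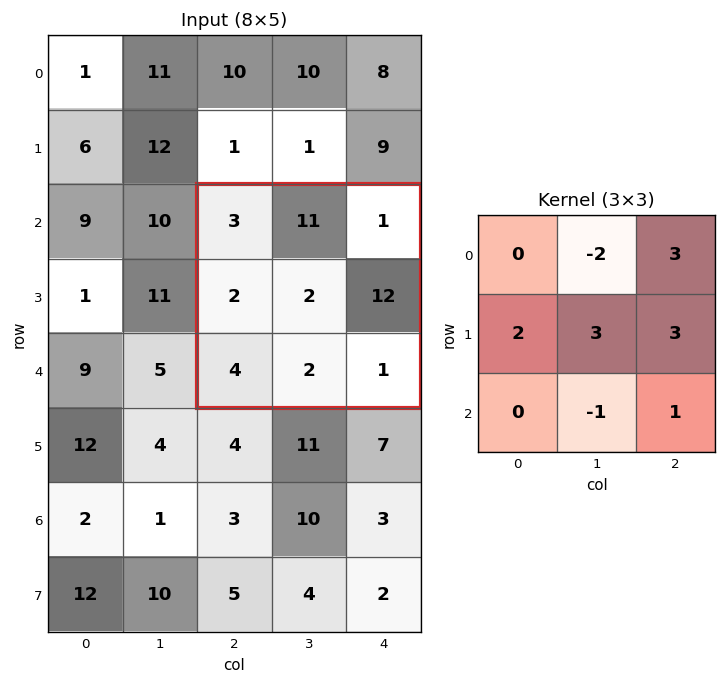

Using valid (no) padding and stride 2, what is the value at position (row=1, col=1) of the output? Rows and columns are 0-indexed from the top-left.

26

The receptive field on the input at this output position is [3 11 1 / 2 2 12 / 4 2 1]. Elementwise product with the kernel and sum: 11·-2 + 1·3 + 2·2 + 2·3 + 12·3 + 2·-1 + 1·1.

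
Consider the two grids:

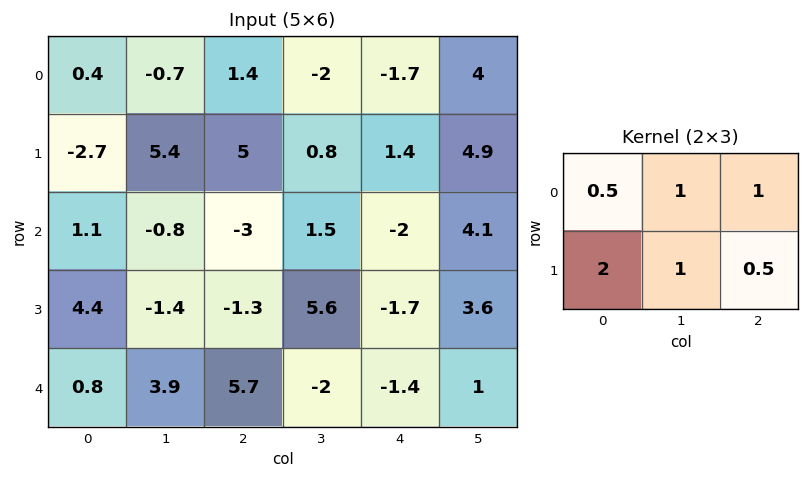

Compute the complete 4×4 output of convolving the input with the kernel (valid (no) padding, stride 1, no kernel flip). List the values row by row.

Output[0,0]: The receptive field on the input at this output position is [0.4 -0.7 1.4 / -2.7 5.4 5]. Elementwise product with the kernel and sum: 0.4·0.5 + -0.7·1 + 1.4·1 + -2.7·2 + 5.4·1 + 5·0.5.

3.4 15.25 8.5 6.75
8.95 4.65 -0.8 9.75
3.5 -3.2 0.15 14.15
7.85 16.1 11.95 -0.2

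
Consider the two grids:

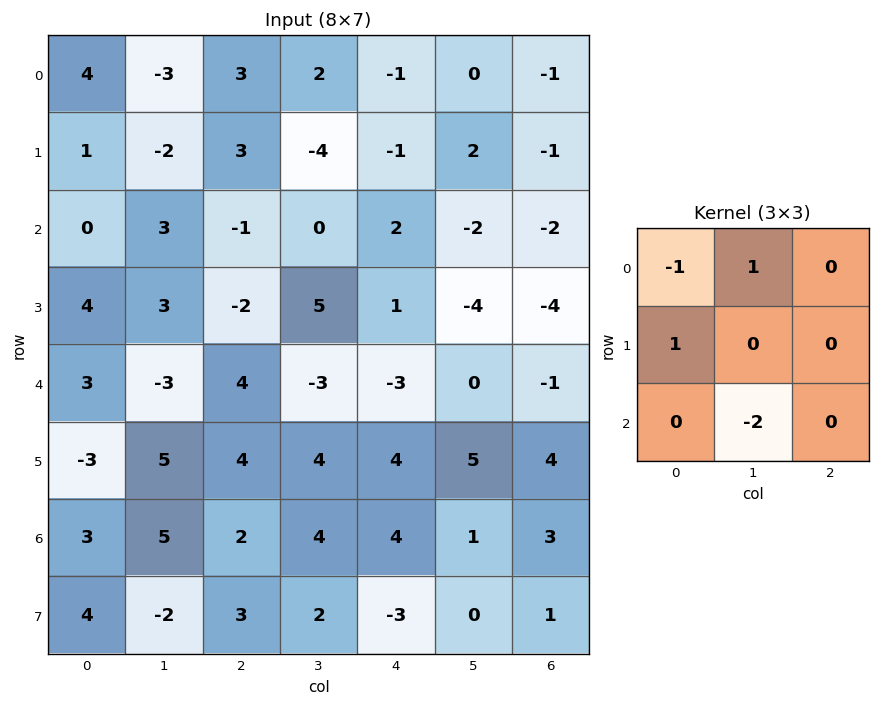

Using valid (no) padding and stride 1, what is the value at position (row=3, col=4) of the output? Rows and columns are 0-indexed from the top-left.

-18

The receptive field on the input at this output position is [1 -4 -4 / -3 0 -1 / 4 5 4]. Elementwise product with the kernel and sum: 1·-1 + -4·1 + -3·1 + 5·-2.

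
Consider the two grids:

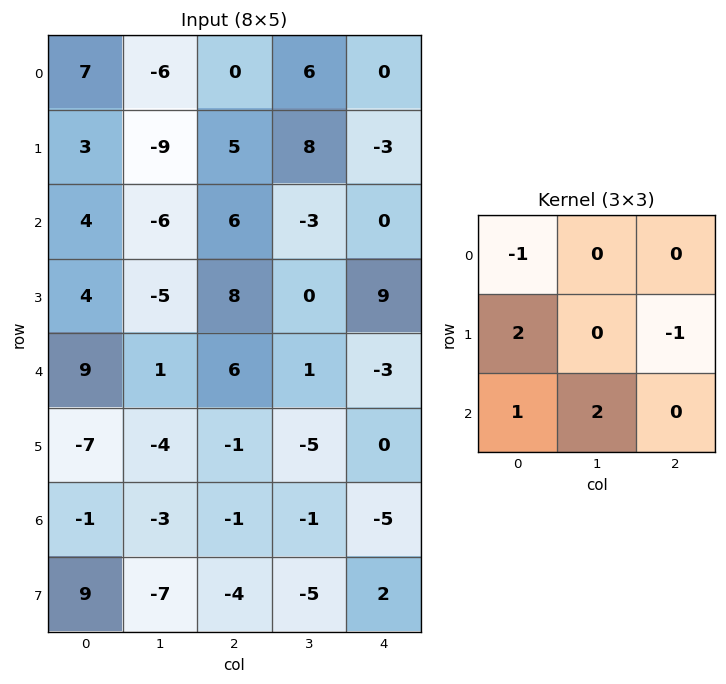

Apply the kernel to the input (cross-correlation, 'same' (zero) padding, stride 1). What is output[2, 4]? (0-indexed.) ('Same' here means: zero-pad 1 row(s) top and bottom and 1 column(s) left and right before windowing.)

4

The receptive field on the zero-padded input at this output position is [8 -3 0 / -3 0 0 / 0 9 0]. Elementwise product with the kernel and sum: 8·-1 + -3·2 + 0·-1 + 0·1 + 9·2.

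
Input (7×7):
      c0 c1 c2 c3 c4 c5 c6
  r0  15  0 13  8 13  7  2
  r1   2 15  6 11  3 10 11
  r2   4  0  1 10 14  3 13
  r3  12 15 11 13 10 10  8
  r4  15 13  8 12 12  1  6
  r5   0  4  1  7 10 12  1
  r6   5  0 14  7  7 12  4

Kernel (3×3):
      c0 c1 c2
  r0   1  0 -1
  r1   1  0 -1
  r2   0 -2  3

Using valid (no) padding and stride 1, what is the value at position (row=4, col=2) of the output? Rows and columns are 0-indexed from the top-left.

The receptive field on the input at this output position is [8 12 12 / 1 7 10 / 14 7 7]. Elementwise product with the kernel and sum: 8·1 + 12·-1 + 1·1 + 10·-1 + 7·-2 + 7·3.

-6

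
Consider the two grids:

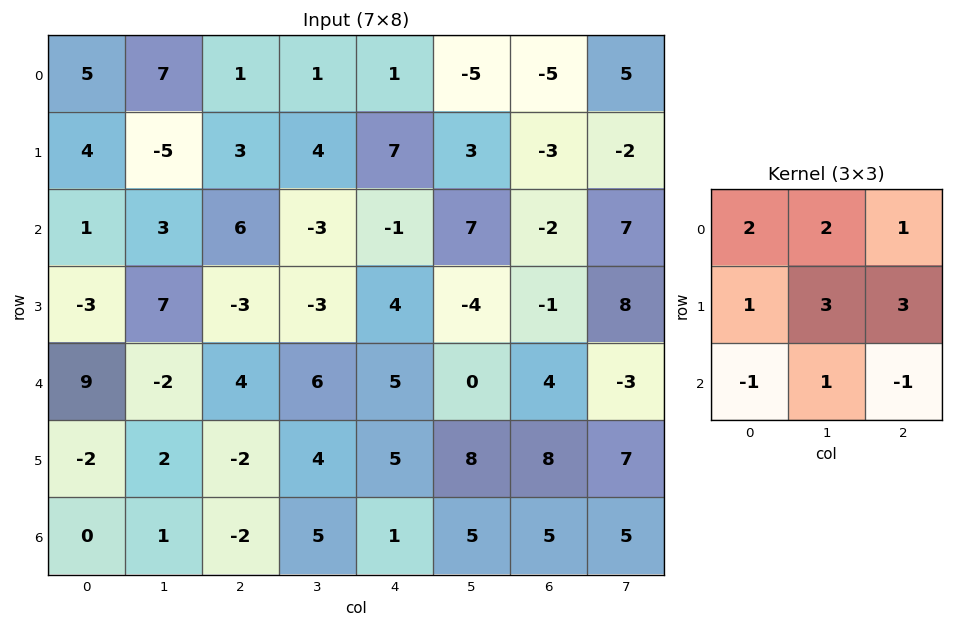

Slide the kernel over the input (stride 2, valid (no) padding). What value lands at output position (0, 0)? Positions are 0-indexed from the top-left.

19

The receptive field on the input at this output position is [5 7 1 / 4 -5 3 / 1 3 6]. Elementwise product with the kernel and sum: 5·2 + 7·2 + 1·1 + 4·1 + -5·3 + 3·3 + 1·-1 + 3·1 + 6·-1.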